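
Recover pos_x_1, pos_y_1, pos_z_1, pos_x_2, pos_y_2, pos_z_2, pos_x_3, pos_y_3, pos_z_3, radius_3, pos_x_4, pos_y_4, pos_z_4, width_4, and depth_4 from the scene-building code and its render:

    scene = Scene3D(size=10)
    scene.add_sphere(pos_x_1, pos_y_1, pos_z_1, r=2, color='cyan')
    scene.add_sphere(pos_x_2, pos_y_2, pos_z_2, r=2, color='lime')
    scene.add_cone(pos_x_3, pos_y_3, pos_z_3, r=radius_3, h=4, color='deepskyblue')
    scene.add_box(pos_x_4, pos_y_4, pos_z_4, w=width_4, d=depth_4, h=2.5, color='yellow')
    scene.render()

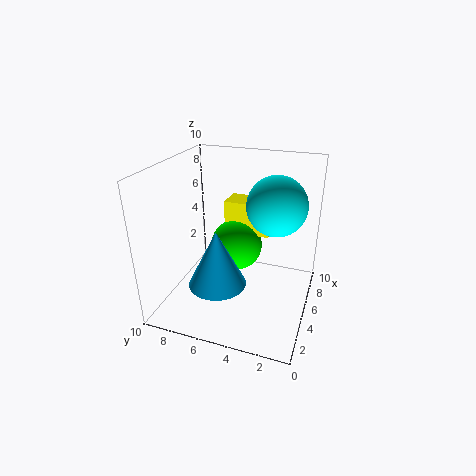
pos_x_1 = 5.5
pos_y_1 = 2.5
pos_z_1 = 7.5
pos_x_2 = 7.5
pos_y_2 = 6
pos_z_2 = 3
pos_x_3 = 3.5
pos_y_3 = 6
pos_z_3 = 2
radius_3 = 2
pos_x_4 = 7.5
pos_y_4 = 3.5
pos_z_4 = 4
width_4 = 2
depth_4 = 3.5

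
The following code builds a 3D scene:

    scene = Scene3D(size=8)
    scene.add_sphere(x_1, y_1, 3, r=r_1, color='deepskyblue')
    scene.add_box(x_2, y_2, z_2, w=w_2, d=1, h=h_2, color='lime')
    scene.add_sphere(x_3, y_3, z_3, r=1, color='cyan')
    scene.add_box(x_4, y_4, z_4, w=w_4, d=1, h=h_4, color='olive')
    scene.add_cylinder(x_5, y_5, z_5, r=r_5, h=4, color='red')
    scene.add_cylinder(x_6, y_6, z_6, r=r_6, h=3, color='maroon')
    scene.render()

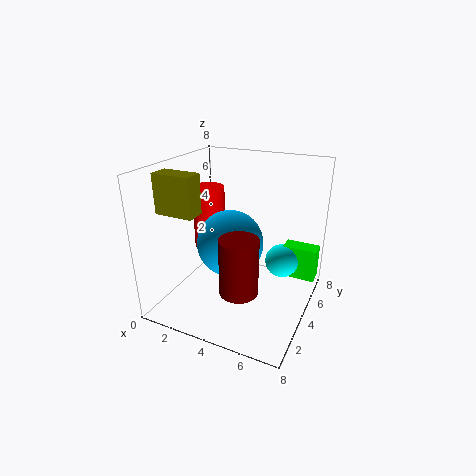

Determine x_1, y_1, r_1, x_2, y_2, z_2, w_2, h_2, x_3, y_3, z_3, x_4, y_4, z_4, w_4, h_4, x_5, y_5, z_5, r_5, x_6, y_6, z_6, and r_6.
x_1 = 3, y_1 = 5, r_1 = 2, x_2 = 6, y_2 = 6, z_2 = 1, w_2 = 2, h_2 = 2, x_3 = 6, y_3 = 6, z_3 = 2, x_4 = 1, y_4 = 1, z_4 = 6, w_4 = 2, h_4 = 2, x_5 = 1, y_5 = 6, z_5 = 2, r_5 = 1, x_6 = 5, y_6 = 2, z_6 = 2, r_6 = 1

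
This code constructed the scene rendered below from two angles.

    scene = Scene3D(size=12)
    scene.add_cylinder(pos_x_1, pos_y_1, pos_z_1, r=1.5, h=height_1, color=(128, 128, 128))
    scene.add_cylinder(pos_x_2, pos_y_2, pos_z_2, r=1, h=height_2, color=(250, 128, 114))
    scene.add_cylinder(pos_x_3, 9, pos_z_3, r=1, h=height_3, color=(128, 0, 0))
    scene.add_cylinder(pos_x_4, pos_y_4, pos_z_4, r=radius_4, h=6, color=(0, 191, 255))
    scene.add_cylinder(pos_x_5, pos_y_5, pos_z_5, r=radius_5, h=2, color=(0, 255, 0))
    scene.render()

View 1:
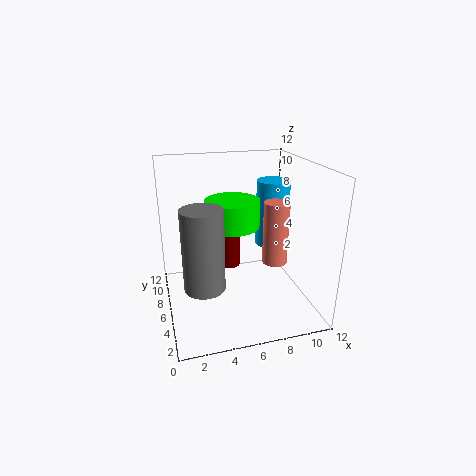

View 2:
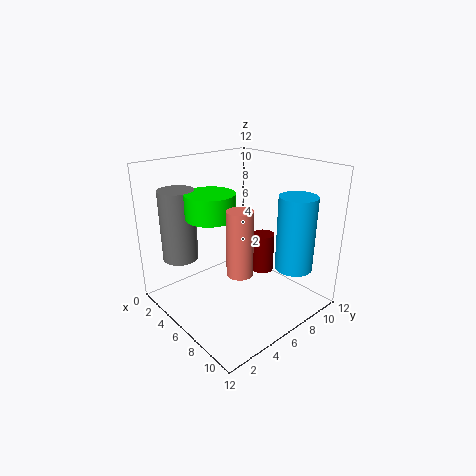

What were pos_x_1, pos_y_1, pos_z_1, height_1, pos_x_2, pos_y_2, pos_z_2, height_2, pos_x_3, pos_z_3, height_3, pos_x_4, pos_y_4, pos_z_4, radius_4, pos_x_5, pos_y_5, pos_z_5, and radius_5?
pos_x_1 = 2.5
pos_y_1 = 2.5
pos_z_1 = 4
height_1 = 6
pos_x_2 = 8.5
pos_y_2 = 4
pos_z_2 = 4.5
height_2 = 5
pos_x_3 = 6
pos_z_3 = 2
height_3 = 3.5
pos_x_4 = 10
pos_y_4 = 8.5
pos_z_4 = 4
radius_4 = 1.5
pos_x_5 = 5
pos_y_5 = 4
pos_z_5 = 8
radius_5 = 2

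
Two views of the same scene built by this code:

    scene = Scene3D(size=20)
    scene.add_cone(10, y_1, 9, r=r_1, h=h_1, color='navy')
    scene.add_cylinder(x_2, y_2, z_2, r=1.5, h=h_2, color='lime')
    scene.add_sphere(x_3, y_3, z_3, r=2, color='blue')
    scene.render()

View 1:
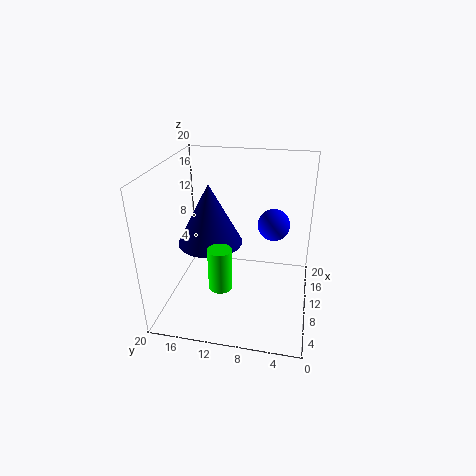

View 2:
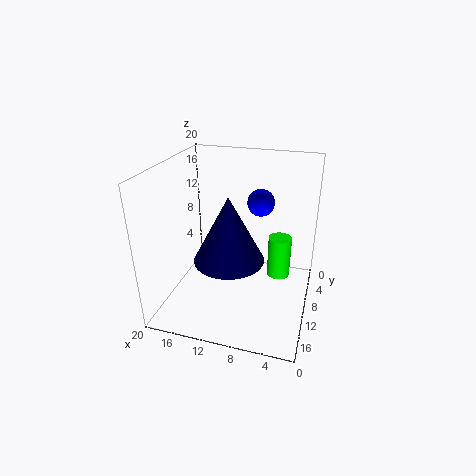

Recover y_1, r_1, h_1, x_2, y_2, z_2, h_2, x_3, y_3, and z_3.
y_1 = 14
r_1 = 4.5
h_1 = 8.5
x_2 = 4
y_2 = 11
z_2 = 6
h_2 = 5.5
x_3 = 8
y_3 = 5
z_3 = 13.5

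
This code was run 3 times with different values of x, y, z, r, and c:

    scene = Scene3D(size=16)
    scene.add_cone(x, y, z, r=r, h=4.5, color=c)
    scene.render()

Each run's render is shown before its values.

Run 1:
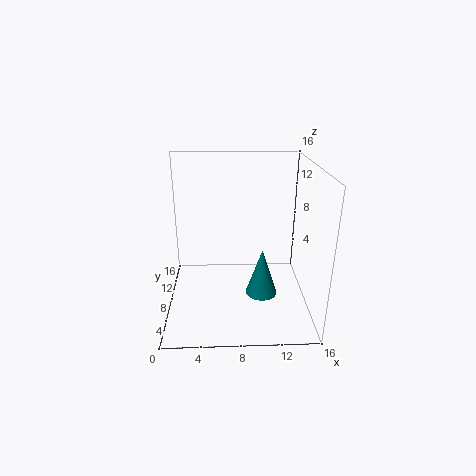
x = 10, y = 2, z = 5, r = 1.5, c = 'teal'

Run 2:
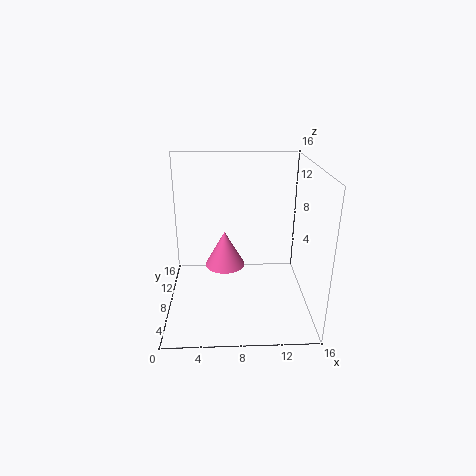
x = 6.5, y = 12, z = 2.5, r = 2.5, c = 'hotpink'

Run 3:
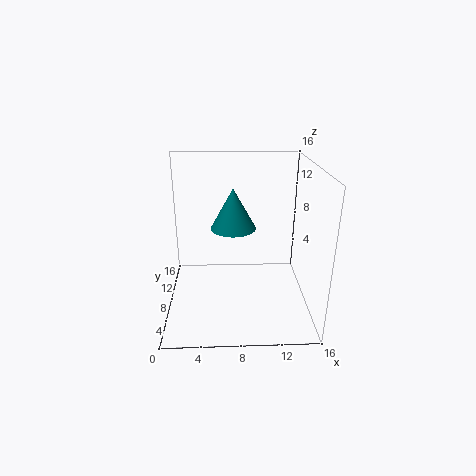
x = 7.5, y = 8.5, z = 9, r = 2.5, c = 'teal'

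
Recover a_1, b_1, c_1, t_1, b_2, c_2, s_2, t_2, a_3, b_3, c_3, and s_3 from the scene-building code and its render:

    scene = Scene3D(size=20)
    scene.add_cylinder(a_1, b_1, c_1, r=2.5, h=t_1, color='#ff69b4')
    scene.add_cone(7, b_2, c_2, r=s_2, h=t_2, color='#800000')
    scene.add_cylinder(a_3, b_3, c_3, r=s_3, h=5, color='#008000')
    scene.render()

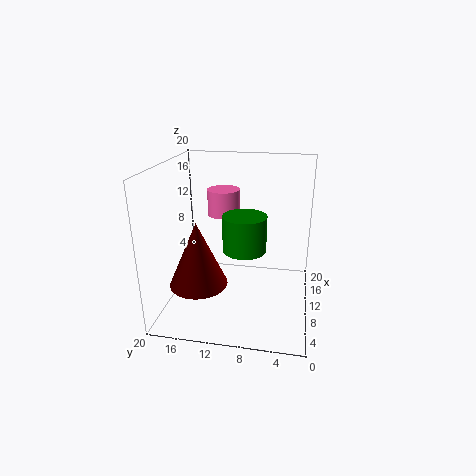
a_1 = 16.5; b_1 = 13.5; c_1 = 11; t_1 = 4; b_2 = 15; c_2 = 4; s_2 = 4; t_2 = 9; a_3 = 9.5; b_3 = 9; c_3 = 8.5; s_3 = 3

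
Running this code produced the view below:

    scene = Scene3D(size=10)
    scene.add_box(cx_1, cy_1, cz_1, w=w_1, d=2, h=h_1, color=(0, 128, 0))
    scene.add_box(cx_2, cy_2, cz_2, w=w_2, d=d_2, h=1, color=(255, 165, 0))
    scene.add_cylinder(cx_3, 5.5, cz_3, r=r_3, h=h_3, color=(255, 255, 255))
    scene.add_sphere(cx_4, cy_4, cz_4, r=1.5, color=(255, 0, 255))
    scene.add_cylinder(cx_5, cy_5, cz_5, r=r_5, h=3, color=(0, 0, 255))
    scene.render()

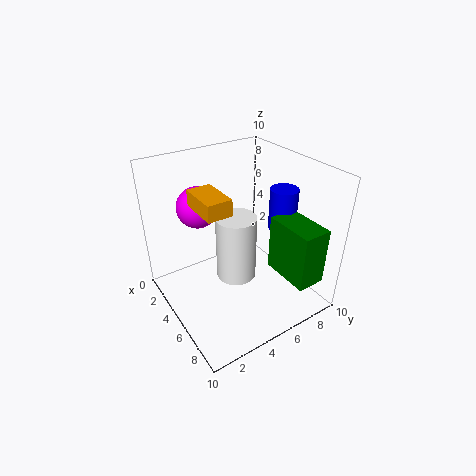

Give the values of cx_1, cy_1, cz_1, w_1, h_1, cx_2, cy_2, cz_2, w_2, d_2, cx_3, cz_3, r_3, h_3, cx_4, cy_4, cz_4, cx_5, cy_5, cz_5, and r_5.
cx_1 = 6; cy_1 = 7; cz_1 = 2.5; w_1 = 3.5; h_1 = 4; cx_2 = 5; cy_2 = 1.5; cz_2 = 8.5; w_2 = 2.5; d_2 = 1.5; cx_3 = 4; cz_3 = 1; r_3 = 1.5; h_3 = 5; cx_4 = 2; cy_4 = 3.5; cz_4 = 6.5; cx_5 = 5.5; cy_5 = 8.5; cz_5 = 5; r_5 = 1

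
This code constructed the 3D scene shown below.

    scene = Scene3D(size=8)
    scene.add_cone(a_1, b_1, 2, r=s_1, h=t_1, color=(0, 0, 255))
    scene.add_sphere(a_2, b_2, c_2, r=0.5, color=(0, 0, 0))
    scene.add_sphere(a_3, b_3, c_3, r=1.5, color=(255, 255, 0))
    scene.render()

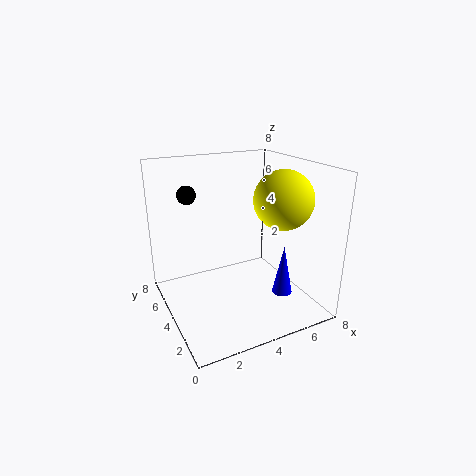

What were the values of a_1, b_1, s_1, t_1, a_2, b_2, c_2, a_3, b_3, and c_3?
a_1 = 5
b_1 = 1
s_1 = 0.5
t_1 = 2.5
a_2 = 1.5
b_2 = 5
c_2 = 6.5
a_3 = 5.5
b_3 = 2
c_3 = 6.5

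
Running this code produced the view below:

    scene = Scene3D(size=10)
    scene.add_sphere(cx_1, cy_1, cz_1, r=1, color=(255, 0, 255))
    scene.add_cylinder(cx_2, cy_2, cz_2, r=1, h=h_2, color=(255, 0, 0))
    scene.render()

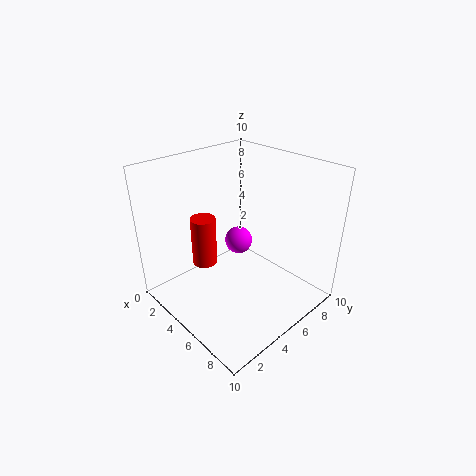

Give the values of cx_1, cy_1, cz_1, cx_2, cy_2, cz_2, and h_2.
cx_1 = 4, cy_1 = 6, cz_1 = 4, cx_2 = 1, cy_2 = 5, cz_2 = 1, h_2 = 4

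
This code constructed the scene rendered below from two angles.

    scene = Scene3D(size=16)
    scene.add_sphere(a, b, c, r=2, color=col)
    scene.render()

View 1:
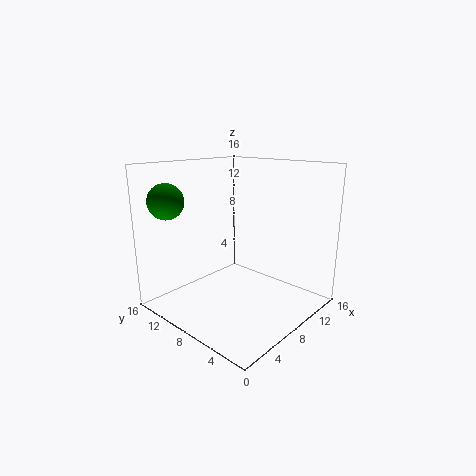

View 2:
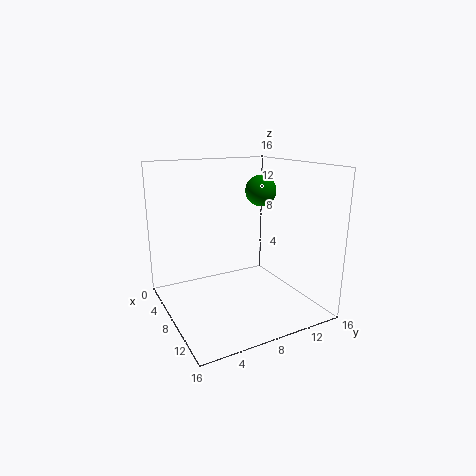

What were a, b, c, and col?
a = 3, b = 14, c = 12, col = 'green'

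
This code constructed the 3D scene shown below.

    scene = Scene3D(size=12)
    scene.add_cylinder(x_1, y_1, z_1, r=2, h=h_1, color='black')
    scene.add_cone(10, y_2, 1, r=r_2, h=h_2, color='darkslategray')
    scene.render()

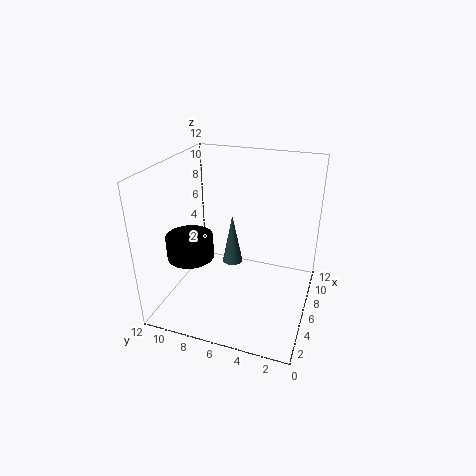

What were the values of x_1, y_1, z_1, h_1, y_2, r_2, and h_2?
x_1 = 5, y_1 = 10, z_1 = 4, h_1 = 2, y_2 = 8, r_2 = 1, h_2 = 5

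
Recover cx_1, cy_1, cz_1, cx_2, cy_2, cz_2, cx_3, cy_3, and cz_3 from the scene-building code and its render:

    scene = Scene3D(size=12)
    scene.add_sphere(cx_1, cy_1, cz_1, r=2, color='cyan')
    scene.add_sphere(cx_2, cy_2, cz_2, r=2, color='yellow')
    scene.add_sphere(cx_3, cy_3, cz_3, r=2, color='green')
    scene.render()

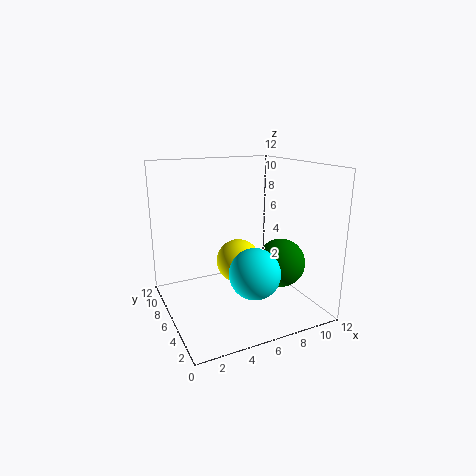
cx_1 = 6
cy_1 = 3
cz_1 = 4
cx_2 = 7
cy_2 = 8
cz_2 = 3
cx_3 = 9
cy_3 = 4
cz_3 = 4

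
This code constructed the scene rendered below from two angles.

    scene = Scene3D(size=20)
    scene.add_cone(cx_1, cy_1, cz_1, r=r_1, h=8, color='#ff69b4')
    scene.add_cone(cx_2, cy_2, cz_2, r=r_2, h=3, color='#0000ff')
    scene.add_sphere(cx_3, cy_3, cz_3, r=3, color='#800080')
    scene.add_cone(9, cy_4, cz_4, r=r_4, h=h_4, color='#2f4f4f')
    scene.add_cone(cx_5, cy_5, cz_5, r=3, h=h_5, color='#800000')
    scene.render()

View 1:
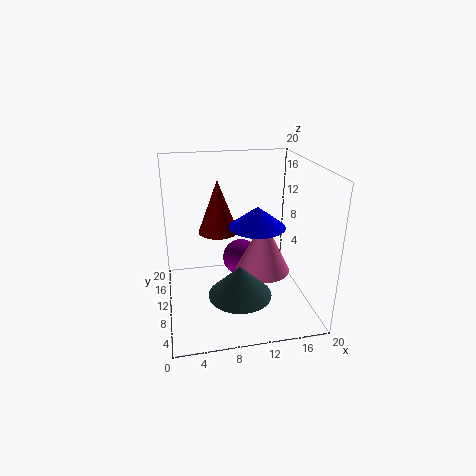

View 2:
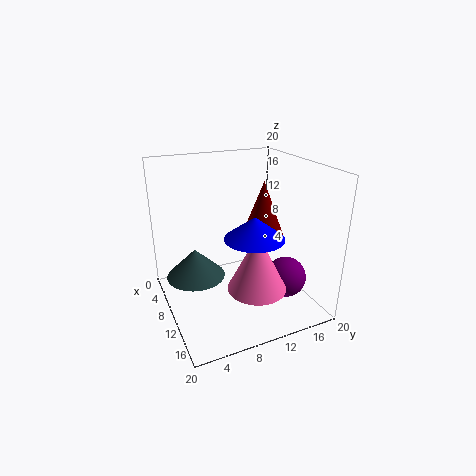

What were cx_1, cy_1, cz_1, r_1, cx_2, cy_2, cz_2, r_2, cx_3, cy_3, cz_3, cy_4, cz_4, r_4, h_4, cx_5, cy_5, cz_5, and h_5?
cx_1 = 14
cy_1 = 11
cz_1 = 4
r_1 = 4
cx_2 = 13
cy_2 = 11
cz_2 = 11
r_2 = 4
cx_3 = 12
cy_3 = 17
cz_3 = 3
cy_4 = 4
cz_4 = 5
r_4 = 4
h_4 = 4
cx_5 = 8
cy_5 = 15
cz_5 = 9
h_5 = 8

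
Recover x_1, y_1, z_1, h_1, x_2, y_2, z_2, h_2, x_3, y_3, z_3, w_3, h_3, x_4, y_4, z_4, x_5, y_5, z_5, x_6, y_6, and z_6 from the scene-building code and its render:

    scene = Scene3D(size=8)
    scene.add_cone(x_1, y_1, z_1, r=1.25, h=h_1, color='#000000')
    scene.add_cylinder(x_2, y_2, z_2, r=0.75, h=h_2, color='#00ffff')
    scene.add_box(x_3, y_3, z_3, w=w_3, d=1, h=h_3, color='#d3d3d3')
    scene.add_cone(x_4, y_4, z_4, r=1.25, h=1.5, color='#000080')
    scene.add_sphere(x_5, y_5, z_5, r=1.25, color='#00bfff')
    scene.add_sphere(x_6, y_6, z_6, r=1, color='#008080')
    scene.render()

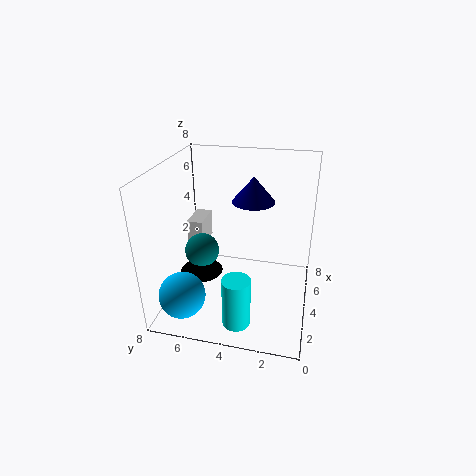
x_1 = 4
y_1 = 6.25
z_1 = 1.5
h_1 = 1.25
x_2 = 1.5
y_2 = 3.5
z_2 = 0.25
h_2 = 2.75
x_3 = 5.75
y_3 = 6.75
z_3 = 2
w_3 = 2
h_3 = 1.75
x_4 = 5.75
y_4 = 3.5
z_4 = 5.5
x_5 = 1.5
y_5 = 6.5
z_5 = 1.5
x_6 = 4.25
y_6 = 6.25
z_6 = 2.75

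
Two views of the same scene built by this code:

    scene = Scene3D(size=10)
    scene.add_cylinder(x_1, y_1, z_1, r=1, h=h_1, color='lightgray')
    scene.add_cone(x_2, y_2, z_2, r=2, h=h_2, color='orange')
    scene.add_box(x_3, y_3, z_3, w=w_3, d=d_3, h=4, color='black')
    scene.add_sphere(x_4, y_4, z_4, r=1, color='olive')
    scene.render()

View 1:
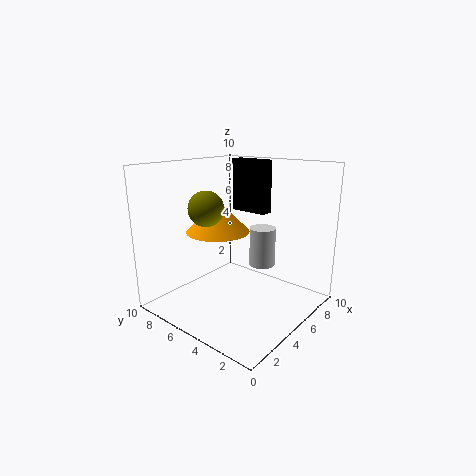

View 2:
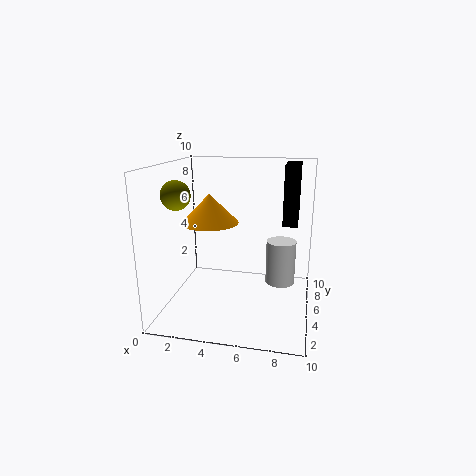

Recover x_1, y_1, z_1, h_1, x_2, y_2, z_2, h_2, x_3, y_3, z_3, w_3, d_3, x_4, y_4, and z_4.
x_1 = 8, y_1 = 5, z_1 = 2, h_1 = 3, x_2 = 3, y_2 = 5, z_2 = 6, h_2 = 2, x_3 = 8, y_3 = 5, z_3 = 6, w_3 = 1, d_3 = 3, x_4 = 1, y_4 = 4, z_4 = 8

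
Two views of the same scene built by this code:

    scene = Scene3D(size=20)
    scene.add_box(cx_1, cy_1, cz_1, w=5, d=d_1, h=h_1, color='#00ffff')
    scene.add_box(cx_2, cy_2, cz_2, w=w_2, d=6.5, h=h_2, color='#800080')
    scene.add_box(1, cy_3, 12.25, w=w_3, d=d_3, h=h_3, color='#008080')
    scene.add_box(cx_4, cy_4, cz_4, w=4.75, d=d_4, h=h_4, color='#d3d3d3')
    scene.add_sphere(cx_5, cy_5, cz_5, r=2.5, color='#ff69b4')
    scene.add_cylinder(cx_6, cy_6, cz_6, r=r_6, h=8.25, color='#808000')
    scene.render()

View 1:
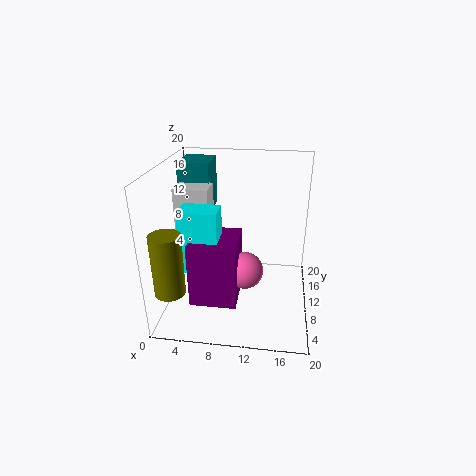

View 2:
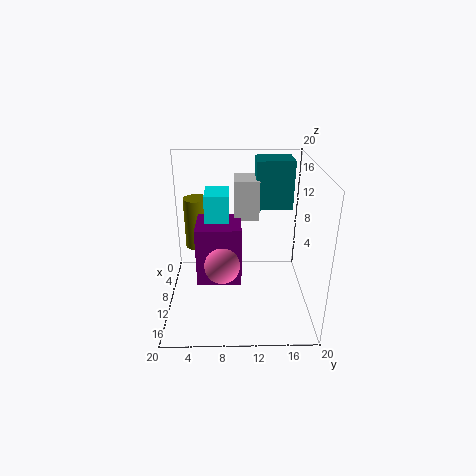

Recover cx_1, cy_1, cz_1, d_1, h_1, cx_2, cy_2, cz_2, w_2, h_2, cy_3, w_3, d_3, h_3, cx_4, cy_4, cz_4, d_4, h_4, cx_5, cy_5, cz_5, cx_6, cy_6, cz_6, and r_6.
cx_1 = 3
cy_1 = 5.25
cz_1 = 6.75
d_1 = 3.5
h_1 = 8.5
cx_2 = 4.25
cy_2 = 4
cz_2 = 2.5
w_2 = 6.25
h_2 = 8.75
cy_3 = 12.75
w_3 = 4.5
d_3 = 5.5
h_3 = 7.25
cx_4 = 1.25
cy_4 = 9.5
cz_4 = 10.75
d_4 = 3.75
h_4 = 6
cx_5 = 11.25
cy_5 = 7.75
cz_5 = 6.25
cx_6 = 2
cy_6 = 3.5
cz_6 = 4.75
r_6 = 2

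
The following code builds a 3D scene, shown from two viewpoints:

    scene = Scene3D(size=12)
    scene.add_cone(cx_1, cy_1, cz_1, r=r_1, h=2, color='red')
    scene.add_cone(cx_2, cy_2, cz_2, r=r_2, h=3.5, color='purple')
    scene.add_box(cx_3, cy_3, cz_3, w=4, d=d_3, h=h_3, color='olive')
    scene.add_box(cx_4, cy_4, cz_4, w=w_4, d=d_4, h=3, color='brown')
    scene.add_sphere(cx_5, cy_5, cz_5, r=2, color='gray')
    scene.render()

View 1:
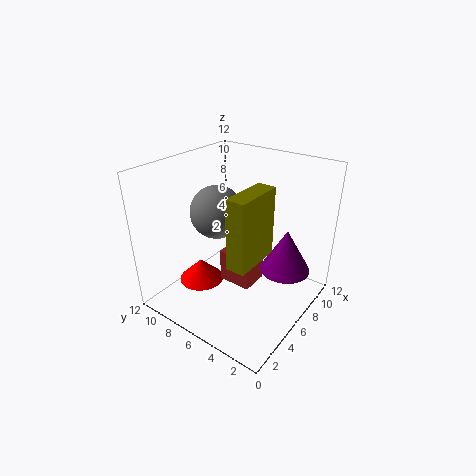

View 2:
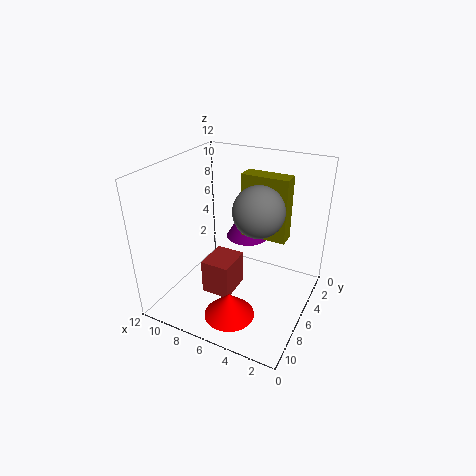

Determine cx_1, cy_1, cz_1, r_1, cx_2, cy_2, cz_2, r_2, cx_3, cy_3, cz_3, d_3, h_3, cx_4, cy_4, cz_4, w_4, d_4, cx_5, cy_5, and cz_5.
cx_1 = 5
cy_1 = 9.5
cz_1 = 1
r_1 = 2
cx_2 = 7
cy_2 = 2
cz_2 = 4
r_2 = 2
cx_3 = 2.5
cy_3 = 3
cz_3 = 5.5
d_3 = 1.5
h_3 = 5.5
cx_4 = 6
cy_4 = 5
cz_4 = 1
w_4 = 2.5
d_4 = 3
cx_5 = 4
cy_5 = 6.5
cz_5 = 9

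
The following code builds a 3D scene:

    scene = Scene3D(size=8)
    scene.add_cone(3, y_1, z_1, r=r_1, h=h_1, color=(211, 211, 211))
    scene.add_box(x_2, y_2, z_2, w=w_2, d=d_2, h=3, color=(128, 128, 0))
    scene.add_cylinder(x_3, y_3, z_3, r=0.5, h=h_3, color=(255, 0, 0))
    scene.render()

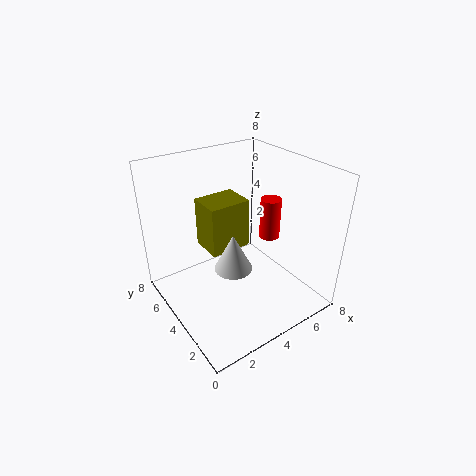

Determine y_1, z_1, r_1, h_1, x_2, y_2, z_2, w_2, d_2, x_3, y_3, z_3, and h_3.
y_1 = 3, z_1 = 3, r_1 = 1, h_1 = 2, x_2 = 3, y_2 = 5, z_2 = 2.5, w_2 = 2.5, d_2 = 2, x_3 = 4.5, y_3 = 2, z_3 = 5, h_3 = 2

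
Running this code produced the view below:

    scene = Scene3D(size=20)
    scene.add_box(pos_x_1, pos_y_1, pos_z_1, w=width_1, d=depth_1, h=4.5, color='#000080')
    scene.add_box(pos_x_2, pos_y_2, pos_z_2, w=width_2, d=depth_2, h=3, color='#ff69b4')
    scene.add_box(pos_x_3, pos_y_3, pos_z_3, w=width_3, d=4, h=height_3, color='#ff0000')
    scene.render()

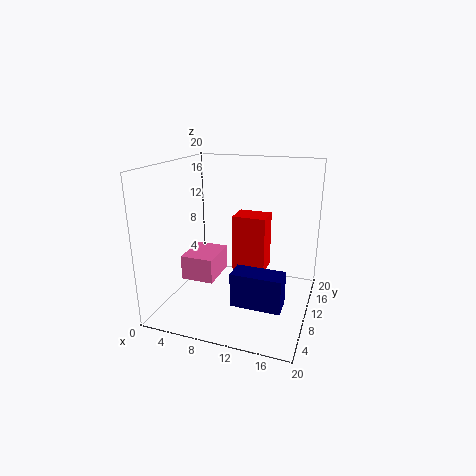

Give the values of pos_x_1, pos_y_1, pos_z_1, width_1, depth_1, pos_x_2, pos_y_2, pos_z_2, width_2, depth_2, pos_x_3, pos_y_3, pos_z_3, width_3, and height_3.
pos_x_1 = 11, pos_y_1 = 4, pos_z_1 = 3, width_1 = 6.5, depth_1 = 3, pos_x_2 = 5.5, pos_y_2 = 2, pos_z_2 = 7, width_2 = 4, depth_2 = 5, pos_x_3 = 8, pos_y_3 = 13, pos_z_3 = 3.5, width_3 = 5, height_3 = 8.5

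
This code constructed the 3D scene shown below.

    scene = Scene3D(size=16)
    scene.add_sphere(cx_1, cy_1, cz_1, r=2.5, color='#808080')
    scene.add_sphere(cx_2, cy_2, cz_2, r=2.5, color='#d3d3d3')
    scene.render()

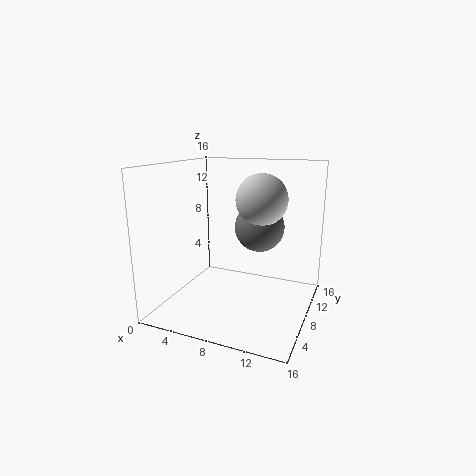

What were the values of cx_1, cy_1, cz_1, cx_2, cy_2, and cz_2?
cx_1 = 11; cy_1 = 6.5; cz_1 = 10; cx_2 = 11.5; cy_2 = 5.5; cz_2 = 13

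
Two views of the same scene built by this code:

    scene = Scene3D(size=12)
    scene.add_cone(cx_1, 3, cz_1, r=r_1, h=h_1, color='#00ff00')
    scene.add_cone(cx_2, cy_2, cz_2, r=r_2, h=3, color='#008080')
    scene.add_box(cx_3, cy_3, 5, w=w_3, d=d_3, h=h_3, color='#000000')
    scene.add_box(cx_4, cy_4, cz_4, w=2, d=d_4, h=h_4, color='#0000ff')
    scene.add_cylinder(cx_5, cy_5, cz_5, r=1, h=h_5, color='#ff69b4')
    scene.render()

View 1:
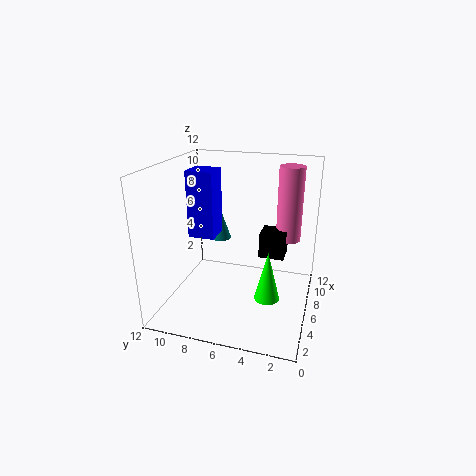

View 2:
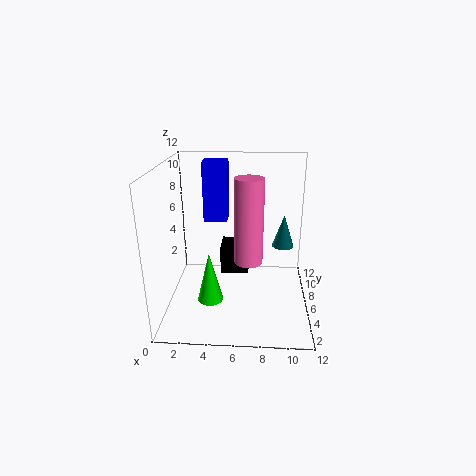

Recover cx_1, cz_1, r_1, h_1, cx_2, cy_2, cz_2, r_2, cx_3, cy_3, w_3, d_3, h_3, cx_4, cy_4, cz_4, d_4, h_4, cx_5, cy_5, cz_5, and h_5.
cx_1 = 4, cz_1 = 2, r_1 = 1, h_1 = 4, cx_2 = 10, cy_2 = 9, cz_2 = 4, r_2 = 1, cx_3 = 5, cy_3 = 2, w_3 = 2, d_3 = 2, h_3 = 2, cx_4 = 3, cy_4 = 7, cz_4 = 7, d_4 = 2, h_4 = 5, cx_5 = 7, cy_5 = 2, cz_5 = 6, h_5 = 6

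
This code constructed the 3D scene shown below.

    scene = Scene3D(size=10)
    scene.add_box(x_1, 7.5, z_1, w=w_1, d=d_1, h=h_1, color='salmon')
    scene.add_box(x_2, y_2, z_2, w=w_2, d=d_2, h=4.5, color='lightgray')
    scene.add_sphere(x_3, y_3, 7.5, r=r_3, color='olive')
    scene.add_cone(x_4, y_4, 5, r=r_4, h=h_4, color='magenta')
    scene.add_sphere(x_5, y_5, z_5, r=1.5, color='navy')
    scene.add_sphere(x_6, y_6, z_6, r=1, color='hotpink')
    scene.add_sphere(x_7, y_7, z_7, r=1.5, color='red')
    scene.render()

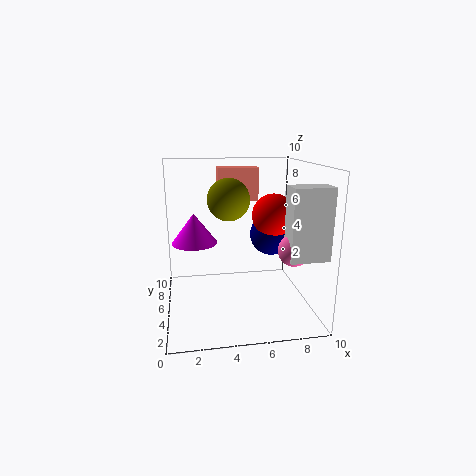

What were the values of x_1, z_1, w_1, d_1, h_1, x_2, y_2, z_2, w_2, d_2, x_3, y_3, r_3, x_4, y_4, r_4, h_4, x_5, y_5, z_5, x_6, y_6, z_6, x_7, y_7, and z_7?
x_1 = 4; z_1 = 7; w_1 = 3; d_1 = 1.5; h_1 = 2.5; x_2 = 7.5; y_2 = 1; z_2 = 4.5; w_2 = 2.5; d_2 = 1.5; x_3 = 4.5; y_3 = 6; r_3 = 1.5; x_4 = 2; y_4 = 4.5; r_4 = 1.5; h_4 = 2; x_5 = 7.5; y_5 = 5.5; z_5 = 5; x_6 = 8; y_6 = 2; z_6 = 5; x_7 = 7.5; y_7 = 5; z_7 = 6.5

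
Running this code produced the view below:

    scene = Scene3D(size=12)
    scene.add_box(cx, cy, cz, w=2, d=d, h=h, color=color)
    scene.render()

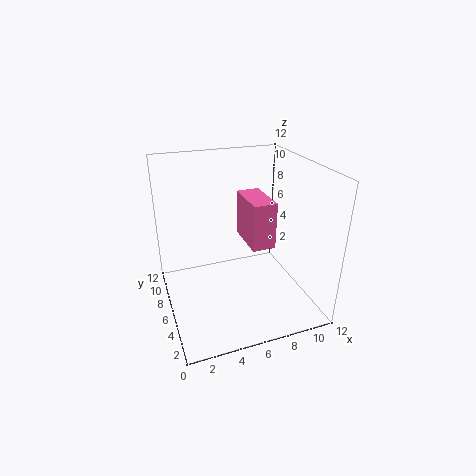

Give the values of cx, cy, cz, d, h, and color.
cx = 7; cy = 5; cz = 5; d = 4; h = 4; color = 'hotpink'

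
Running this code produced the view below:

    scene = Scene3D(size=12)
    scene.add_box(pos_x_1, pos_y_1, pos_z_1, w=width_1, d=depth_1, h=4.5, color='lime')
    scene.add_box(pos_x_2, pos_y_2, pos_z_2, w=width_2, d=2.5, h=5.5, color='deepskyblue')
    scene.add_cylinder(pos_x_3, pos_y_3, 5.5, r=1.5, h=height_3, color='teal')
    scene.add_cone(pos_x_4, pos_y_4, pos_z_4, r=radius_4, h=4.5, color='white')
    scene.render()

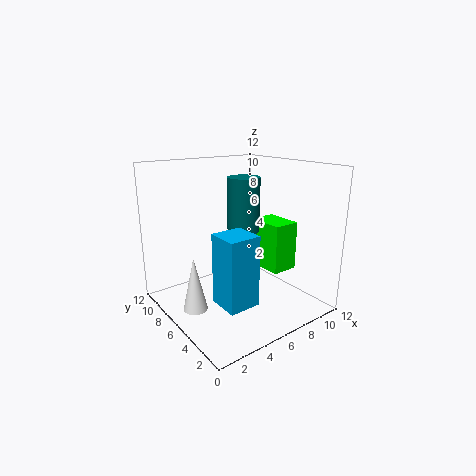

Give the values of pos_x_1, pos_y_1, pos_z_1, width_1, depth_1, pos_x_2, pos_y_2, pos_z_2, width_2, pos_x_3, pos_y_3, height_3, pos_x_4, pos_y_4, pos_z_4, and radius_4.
pos_x_1 = 9.5
pos_y_1 = 5
pos_z_1 = 2
width_1 = 2.5
depth_1 = 3.5
pos_x_2 = 2.5
pos_y_2 = 2
pos_z_2 = 2
width_2 = 2.5
pos_x_3 = 8.5
pos_y_3 = 8.5
height_3 = 5
pos_x_4 = 2
pos_y_4 = 6.5
pos_z_4 = 0.5
radius_4 = 1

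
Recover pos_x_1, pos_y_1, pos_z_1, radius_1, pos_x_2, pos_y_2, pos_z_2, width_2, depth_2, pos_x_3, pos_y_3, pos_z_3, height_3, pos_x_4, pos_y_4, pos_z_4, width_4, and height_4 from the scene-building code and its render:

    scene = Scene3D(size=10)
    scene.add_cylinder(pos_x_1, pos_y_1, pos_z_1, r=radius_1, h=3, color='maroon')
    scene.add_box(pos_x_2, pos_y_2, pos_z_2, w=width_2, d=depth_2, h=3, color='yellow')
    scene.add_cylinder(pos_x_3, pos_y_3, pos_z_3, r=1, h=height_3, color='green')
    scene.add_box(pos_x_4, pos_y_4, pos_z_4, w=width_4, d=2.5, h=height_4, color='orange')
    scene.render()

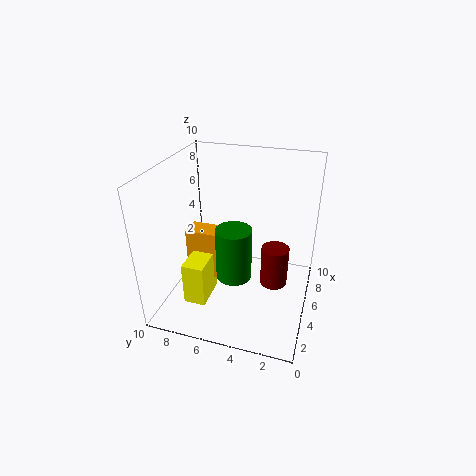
pos_x_1 = 6; pos_y_1 = 2.5; pos_z_1 = 1; radius_1 = 1; pos_x_2 = 2; pos_y_2 = 6.5; pos_z_2 = 1; width_2 = 2.5; depth_2 = 1.5; pos_x_3 = 1; pos_y_3 = 4; pos_z_3 = 5; height_3 = 3; pos_x_4 = 4; pos_y_4 = 6; pos_z_4 = 2; width_4 = 1.5; height_4 = 3.5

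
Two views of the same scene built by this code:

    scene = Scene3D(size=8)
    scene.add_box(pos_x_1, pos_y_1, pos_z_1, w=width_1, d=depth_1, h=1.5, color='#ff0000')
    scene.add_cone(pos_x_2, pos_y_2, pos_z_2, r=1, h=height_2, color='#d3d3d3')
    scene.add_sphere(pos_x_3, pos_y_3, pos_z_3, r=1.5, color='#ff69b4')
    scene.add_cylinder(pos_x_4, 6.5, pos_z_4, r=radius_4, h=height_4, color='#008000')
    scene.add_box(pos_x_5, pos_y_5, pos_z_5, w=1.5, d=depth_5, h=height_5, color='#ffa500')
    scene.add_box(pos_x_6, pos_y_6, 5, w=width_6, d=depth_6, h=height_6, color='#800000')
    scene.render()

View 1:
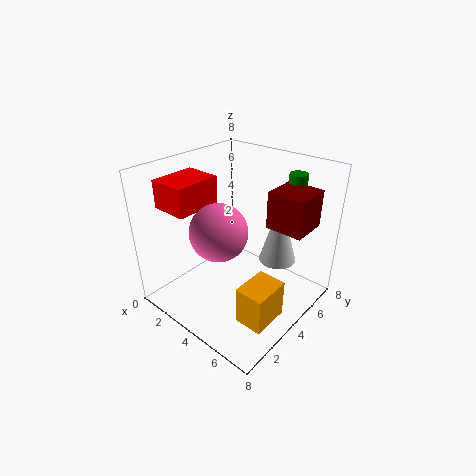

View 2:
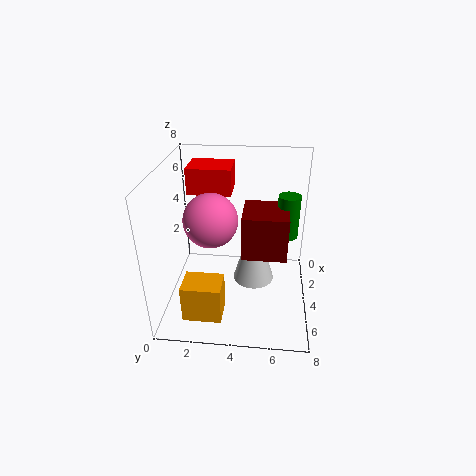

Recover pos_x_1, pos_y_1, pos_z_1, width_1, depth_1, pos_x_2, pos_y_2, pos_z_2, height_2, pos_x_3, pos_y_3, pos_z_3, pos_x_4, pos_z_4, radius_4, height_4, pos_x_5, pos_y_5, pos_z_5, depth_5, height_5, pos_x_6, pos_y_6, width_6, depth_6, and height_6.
pos_x_1 = 1, pos_y_1 = 1, pos_z_1 = 6, width_1 = 2, depth_1 = 2.5, pos_x_2 = 6, pos_y_2 = 5, pos_z_2 = 3, height_2 = 3.5, pos_x_3 = 4, pos_y_3 = 2.5, pos_z_3 = 5, pos_x_4 = 6, pos_z_4 = 5.5, radius_4 = 0.5, height_4 = 2, pos_x_5 = 6, pos_y_5 = 1.5, pos_z_5 = 1, depth_5 = 2, height_5 = 2, pos_x_6 = 5.5, pos_y_6 = 4.5, width_6 = 2, depth_6 = 2, height_6 = 2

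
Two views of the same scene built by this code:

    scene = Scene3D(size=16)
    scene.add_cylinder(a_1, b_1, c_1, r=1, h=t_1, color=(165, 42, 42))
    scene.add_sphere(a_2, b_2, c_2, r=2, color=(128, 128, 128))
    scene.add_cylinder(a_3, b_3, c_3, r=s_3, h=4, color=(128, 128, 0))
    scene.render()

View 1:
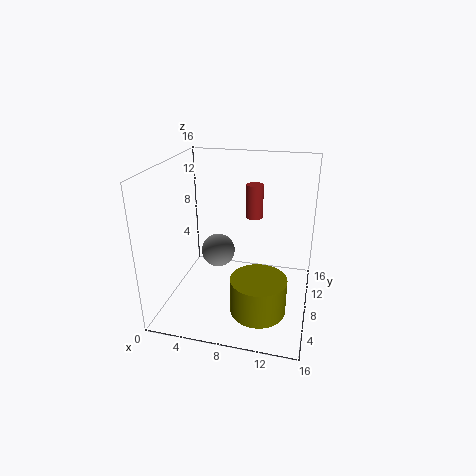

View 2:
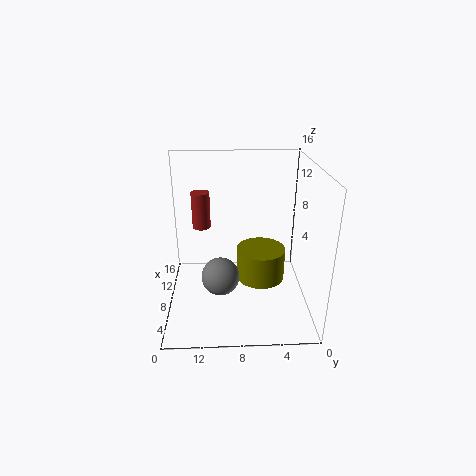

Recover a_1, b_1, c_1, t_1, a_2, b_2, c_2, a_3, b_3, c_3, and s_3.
a_1 = 9
b_1 = 12
c_1 = 9
t_1 = 4
a_2 = 5
b_2 = 10
c_2 = 5
a_3 = 11
b_3 = 5
c_3 = 1
s_3 = 3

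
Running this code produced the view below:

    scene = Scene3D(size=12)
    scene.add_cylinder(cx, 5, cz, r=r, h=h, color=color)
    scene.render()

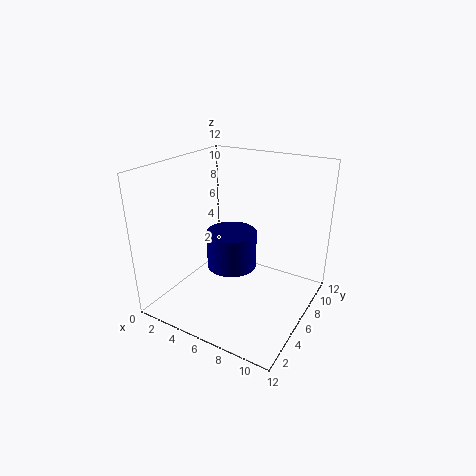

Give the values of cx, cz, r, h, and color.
cx = 6; cz = 4; r = 2; h = 3; color = 'navy'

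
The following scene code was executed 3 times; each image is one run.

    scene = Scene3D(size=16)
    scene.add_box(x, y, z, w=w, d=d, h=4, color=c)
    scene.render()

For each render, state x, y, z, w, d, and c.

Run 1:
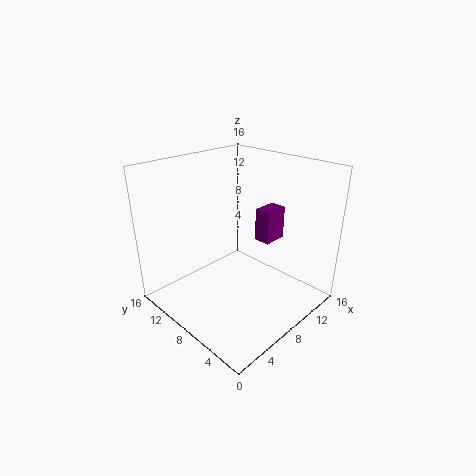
x = 12
y = 7
z = 6
w = 3
d = 2
c = 'purple'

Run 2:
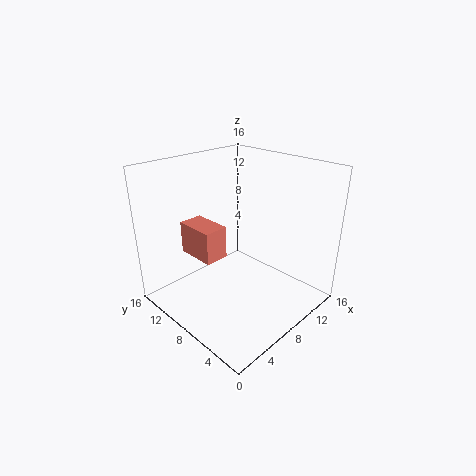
x = 6
y = 11
z = 4
w = 3
d = 5
c = 'salmon'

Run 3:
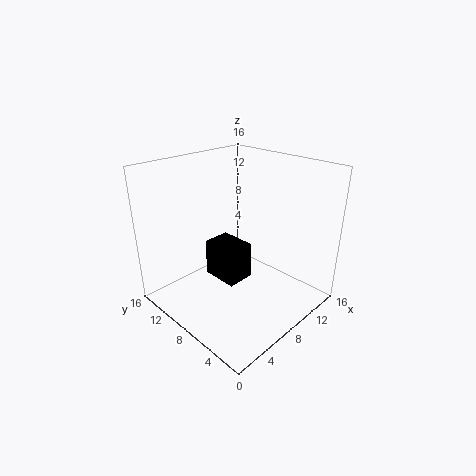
x = 5
y = 6
z = 4
w = 3
d = 4
c = 'black'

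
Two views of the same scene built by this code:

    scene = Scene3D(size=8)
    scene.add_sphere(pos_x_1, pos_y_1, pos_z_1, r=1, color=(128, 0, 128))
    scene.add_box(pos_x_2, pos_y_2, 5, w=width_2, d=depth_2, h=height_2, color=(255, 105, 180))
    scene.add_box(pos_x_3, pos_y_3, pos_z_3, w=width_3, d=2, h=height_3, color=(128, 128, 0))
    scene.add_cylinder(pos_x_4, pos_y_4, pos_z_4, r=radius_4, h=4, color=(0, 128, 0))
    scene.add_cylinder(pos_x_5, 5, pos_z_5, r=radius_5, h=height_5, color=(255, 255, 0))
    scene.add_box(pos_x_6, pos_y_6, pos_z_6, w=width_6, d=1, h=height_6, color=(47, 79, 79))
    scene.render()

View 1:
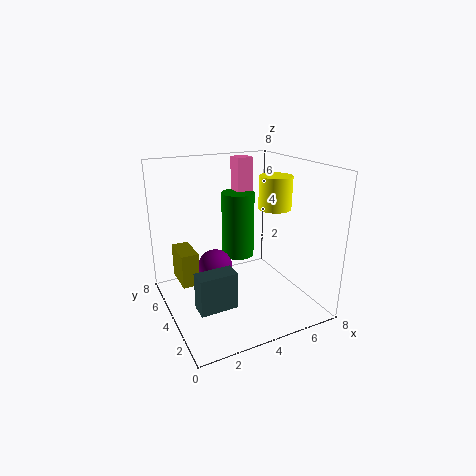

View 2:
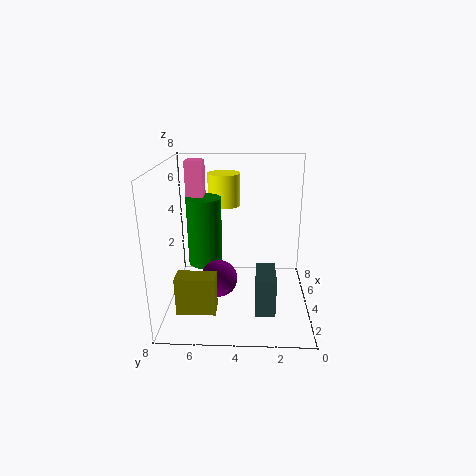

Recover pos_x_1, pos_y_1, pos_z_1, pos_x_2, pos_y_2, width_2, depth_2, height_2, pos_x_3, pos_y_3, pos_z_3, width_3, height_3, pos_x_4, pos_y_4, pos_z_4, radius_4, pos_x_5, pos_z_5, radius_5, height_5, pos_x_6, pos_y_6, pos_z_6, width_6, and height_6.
pos_x_1 = 3, pos_y_1 = 5, pos_z_1 = 2, pos_x_2 = 5, pos_y_2 = 6, width_2 = 1, depth_2 = 1, height_2 = 3, pos_x_3 = 1, pos_y_3 = 5, pos_z_3 = 1, width_3 = 1, height_3 = 2, pos_x_4 = 5, pos_y_4 = 6, pos_z_4 = 2, radius_4 = 1, pos_x_5 = 7, pos_z_5 = 5, radius_5 = 1, height_5 = 2, pos_x_6 = 1, pos_y_6 = 2, pos_z_6 = 1, width_6 = 2, height_6 = 2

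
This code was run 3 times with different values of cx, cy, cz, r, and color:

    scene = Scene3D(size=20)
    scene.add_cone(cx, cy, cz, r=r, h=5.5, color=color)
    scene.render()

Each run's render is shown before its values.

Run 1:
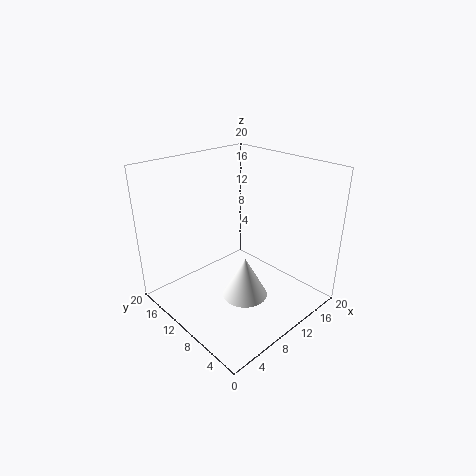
cx = 8
cy = 6.5
cz = 3.5
r = 3
color = 'white'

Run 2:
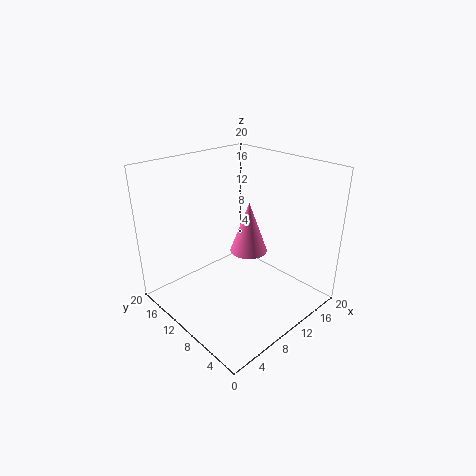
cx = 5
cy = 3
cz = 13
r = 2
color = 'hotpink'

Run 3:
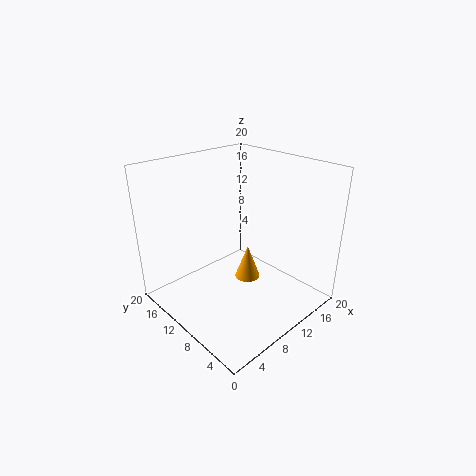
cx = 14.5
cy = 12.5
cz = 0.5
r = 2
color = 'orange'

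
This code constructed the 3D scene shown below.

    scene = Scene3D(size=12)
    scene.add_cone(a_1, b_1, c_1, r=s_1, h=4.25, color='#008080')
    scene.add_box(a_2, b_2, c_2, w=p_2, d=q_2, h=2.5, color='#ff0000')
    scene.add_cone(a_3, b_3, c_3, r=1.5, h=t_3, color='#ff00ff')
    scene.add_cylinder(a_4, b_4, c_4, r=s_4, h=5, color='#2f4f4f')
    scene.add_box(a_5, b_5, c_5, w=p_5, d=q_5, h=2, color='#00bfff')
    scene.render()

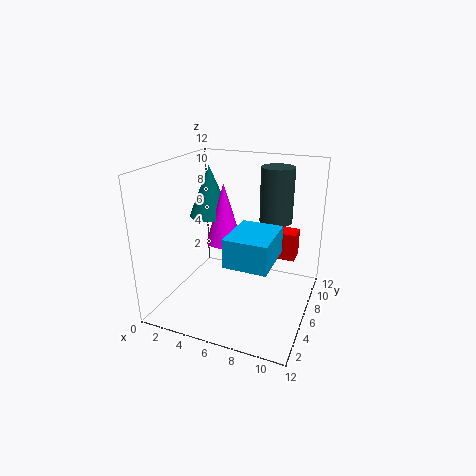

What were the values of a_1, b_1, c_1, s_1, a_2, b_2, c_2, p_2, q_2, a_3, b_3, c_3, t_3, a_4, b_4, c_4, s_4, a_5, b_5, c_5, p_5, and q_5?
a_1 = 3.25
b_1 = 6.5
c_1 = 7.5
s_1 = 1.75
a_2 = 7.25
b_2 = 8.75
c_2 = 3.25
p_2 = 3
q_2 = 1.75
a_3 = 4.75
b_3 = 6
c_3 = 5.5
t_3 = 5
a_4 = 8
b_4 = 10.25
c_4 = 6.25
s_4 = 1.5
a_5 = 7.25
b_5 = 0.25
c_5 = 6.5
p_5 = 3
q_5 = 3.75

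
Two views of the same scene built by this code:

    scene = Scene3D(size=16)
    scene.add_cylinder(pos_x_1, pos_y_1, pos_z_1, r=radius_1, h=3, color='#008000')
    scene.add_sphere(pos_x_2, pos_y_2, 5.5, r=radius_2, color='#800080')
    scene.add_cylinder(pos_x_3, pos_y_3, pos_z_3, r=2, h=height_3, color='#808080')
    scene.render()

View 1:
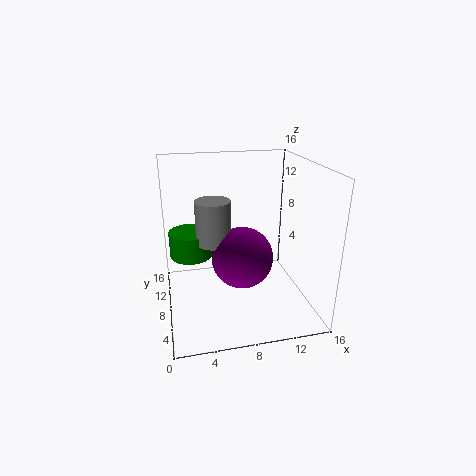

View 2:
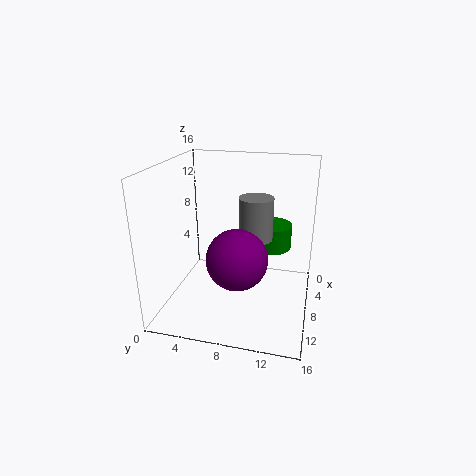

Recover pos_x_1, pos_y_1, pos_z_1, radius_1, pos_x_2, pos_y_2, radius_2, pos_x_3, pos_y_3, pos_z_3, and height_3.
pos_x_1 = 3; pos_y_1 = 11; pos_z_1 = 5; radius_1 = 2.5; pos_x_2 = 8.5; pos_y_2 = 8; radius_2 = 3.5; pos_x_3 = 5.5; pos_y_3 = 9.5; pos_z_3 = 7; height_3 = 5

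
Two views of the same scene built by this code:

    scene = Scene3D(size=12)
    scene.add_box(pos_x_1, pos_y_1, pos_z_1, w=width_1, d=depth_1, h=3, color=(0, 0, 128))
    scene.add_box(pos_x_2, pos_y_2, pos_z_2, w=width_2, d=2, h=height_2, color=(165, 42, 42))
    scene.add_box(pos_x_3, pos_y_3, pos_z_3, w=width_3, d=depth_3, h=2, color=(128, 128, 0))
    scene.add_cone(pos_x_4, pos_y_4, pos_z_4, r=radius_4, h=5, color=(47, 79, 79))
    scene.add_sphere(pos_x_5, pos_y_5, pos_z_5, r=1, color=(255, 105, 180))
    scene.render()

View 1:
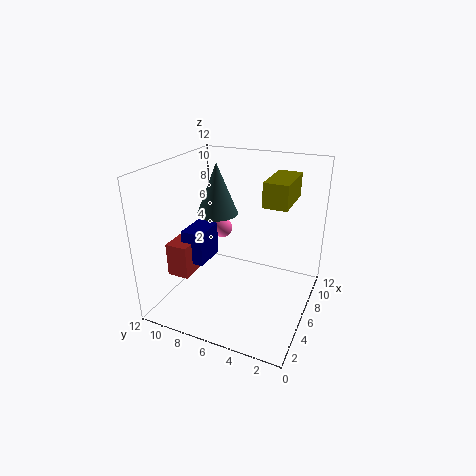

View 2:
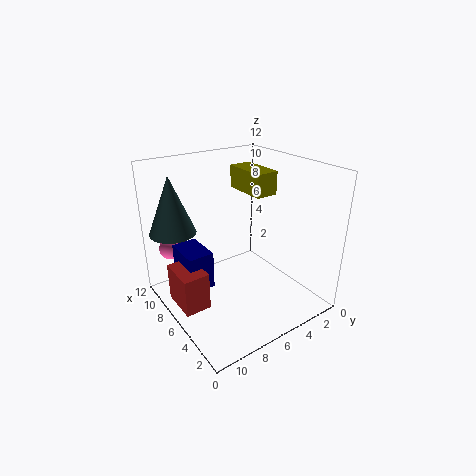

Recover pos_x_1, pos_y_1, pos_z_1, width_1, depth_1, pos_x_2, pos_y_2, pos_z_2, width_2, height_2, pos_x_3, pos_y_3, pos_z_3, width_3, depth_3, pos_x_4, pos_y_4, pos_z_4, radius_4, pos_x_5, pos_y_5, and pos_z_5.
pos_x_1 = 5
pos_y_1 = 9
pos_z_1 = 3
width_1 = 3
depth_1 = 2
pos_x_2 = 4
pos_y_2 = 10
pos_z_2 = 2
width_2 = 3
height_2 = 3
pos_x_3 = 6
pos_y_3 = 2
pos_z_3 = 9
width_3 = 4
depth_3 = 2
pos_x_4 = 10
pos_y_4 = 10
pos_z_4 = 6
radius_4 = 2
pos_x_5 = 11
pos_y_5 = 10
pos_z_5 = 4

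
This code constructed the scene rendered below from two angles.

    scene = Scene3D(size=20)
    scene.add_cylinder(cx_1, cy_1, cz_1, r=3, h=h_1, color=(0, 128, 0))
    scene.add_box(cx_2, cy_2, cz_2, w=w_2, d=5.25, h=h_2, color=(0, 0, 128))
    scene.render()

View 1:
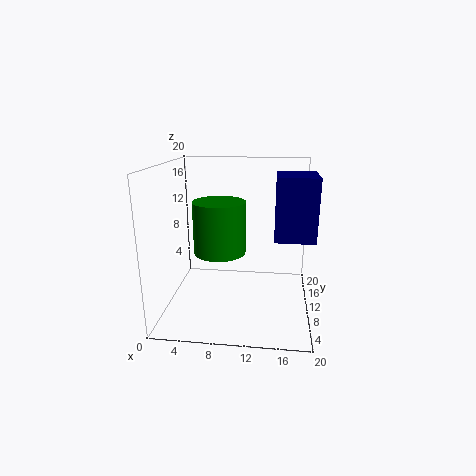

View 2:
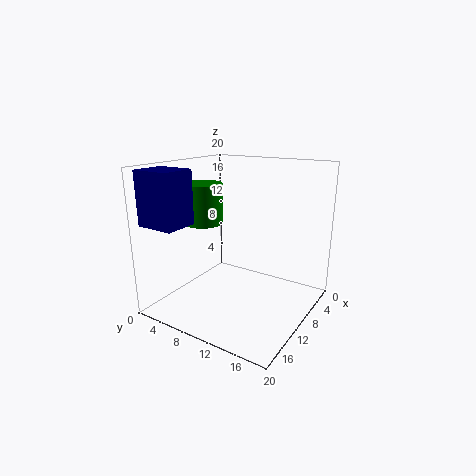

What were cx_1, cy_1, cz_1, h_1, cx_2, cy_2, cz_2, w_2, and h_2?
cx_1 = 8.75, cy_1 = 3, cz_1 = 10.75, h_1 = 6, cx_2 = 15, cy_2 = 1.25, cz_2 = 12.75, w_2 = 4.5, h_2 = 7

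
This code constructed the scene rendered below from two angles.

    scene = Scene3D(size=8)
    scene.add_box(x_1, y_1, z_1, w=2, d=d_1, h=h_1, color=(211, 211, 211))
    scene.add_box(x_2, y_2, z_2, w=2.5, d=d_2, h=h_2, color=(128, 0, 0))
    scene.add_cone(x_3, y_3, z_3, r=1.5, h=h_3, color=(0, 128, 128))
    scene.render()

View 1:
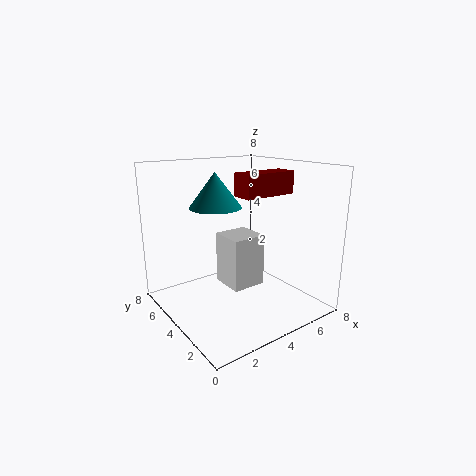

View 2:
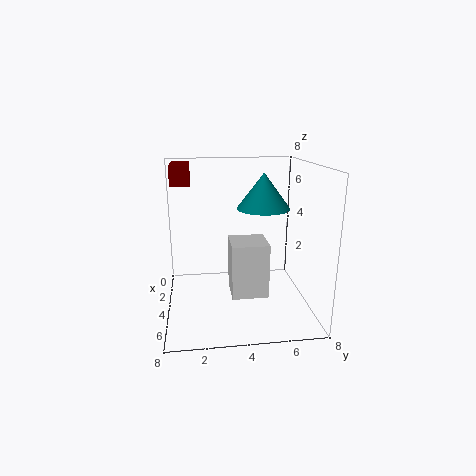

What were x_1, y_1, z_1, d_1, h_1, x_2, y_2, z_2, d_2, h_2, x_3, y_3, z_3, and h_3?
x_1 = 3.5; y_1 = 3.5; z_1 = 1; d_1 = 2; h_1 = 3; x_2 = 2; y_2 = 0.5; z_2 = 7; d_2 = 1; h_2 = 1; x_3 = 3.5; y_3 = 5.5; z_3 = 5.5; h_3 = 2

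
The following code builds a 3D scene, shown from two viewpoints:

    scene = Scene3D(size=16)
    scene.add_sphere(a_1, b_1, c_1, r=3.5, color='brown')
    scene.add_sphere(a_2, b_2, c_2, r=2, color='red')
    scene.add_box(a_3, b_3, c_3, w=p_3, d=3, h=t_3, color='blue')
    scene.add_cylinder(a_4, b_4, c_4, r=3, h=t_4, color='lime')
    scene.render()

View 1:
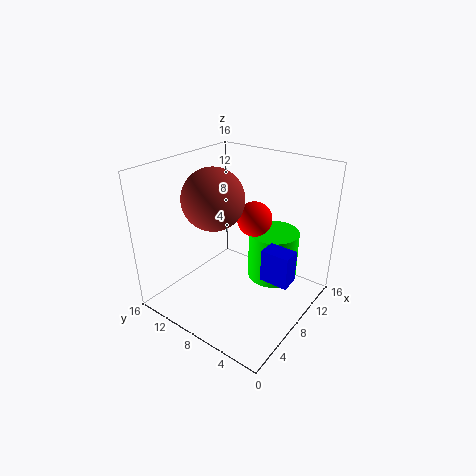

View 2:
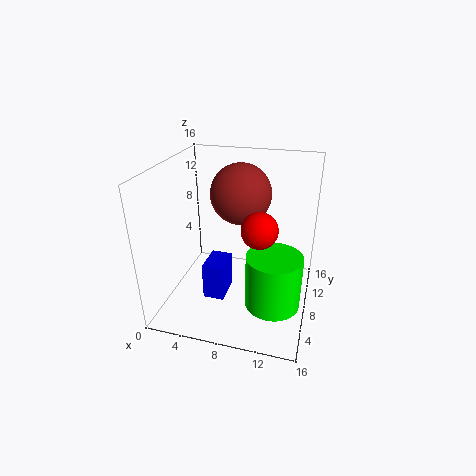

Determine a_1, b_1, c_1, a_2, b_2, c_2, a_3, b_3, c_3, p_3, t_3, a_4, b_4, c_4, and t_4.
a_1 = 7.5, b_1 = 11, c_1 = 12, a_2 = 10.5, b_2 = 7.5, c_2 = 9.5, a_3 = 6.5, b_3 = 1, c_3 = 5, p_3 = 2, t_3 = 3.5, a_4 = 12.5, b_4 = 6, c_4 = 1.5, t_4 = 6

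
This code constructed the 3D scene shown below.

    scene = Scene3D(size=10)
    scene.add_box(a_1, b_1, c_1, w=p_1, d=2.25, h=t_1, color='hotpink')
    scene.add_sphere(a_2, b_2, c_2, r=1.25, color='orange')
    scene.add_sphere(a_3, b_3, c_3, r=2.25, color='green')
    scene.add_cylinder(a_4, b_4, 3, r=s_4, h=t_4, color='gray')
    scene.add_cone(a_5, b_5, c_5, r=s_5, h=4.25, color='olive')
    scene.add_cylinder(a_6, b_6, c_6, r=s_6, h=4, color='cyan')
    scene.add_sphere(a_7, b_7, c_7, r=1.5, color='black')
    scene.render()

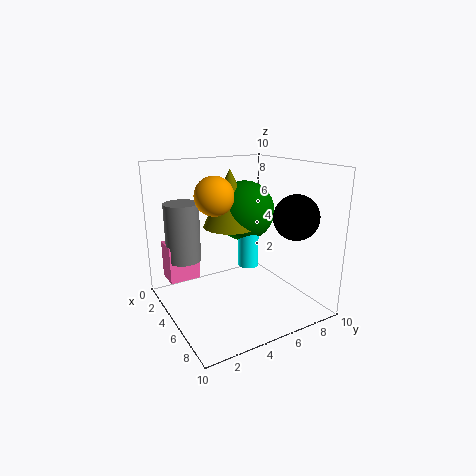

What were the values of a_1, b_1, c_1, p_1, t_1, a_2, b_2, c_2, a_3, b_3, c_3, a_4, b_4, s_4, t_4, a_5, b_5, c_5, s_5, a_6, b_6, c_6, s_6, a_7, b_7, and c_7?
a_1 = 1; b_1 = 0.75; c_1 = 1.5; p_1 = 1.75; t_1 = 2.75; a_2 = 5.5; b_2 = 3; c_2 = 8.25; a_3 = 3; b_3 = 6.75; c_3 = 6.25; a_4 = 2.25; b_4 = 2; s_4 = 1.25; t_4 = 4.25; a_5 = 3; b_5 = 5.5; c_5 = 5.25; s_5 = 2; a_6 = 4; b_6 = 6.5; c_6 = 2.25; s_6 = 0.75; a_7 = 7.75; b_7 = 7.75; c_7 = 6.75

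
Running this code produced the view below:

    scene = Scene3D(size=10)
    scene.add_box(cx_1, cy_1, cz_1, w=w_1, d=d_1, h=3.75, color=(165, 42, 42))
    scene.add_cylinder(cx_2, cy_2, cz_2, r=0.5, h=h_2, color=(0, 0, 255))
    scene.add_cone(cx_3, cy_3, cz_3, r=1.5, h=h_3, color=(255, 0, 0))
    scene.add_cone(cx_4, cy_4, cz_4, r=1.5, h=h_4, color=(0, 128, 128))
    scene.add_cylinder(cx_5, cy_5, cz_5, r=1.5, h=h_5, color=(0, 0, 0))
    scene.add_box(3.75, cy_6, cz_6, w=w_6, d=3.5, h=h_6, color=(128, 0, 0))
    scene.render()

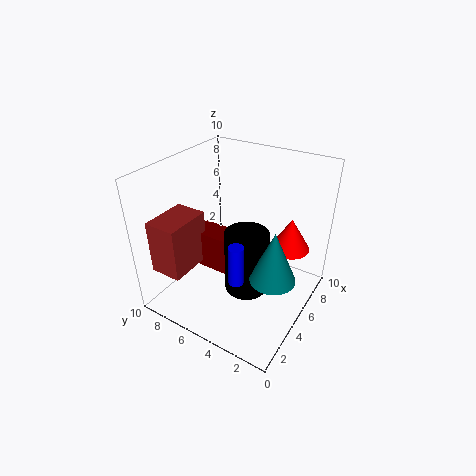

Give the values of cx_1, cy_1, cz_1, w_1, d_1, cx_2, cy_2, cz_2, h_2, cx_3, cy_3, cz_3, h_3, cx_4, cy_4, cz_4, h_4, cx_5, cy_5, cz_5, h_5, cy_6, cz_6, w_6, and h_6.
cx_1 = 1; cy_1 = 7.25; cz_1 = 3; w_1 = 3.25; d_1 = 2.25; cx_2 = 2.75; cy_2 = 3.75; cz_2 = 3.25; h_2 = 2.75; cx_3 = 8.5; cy_3 = 2.5; cz_3 = 3; h_3 = 2.5; cx_4 = 4; cy_4 = 1.75; cz_4 = 3.5; h_4 = 3.5; cx_5 = 4.5; cy_5 = 4; cz_5 = 1.5; h_5 = 4.5; cy_6 = 4.5; cz_6 = 2.5; w_6 = 1.75; h_6 = 2.75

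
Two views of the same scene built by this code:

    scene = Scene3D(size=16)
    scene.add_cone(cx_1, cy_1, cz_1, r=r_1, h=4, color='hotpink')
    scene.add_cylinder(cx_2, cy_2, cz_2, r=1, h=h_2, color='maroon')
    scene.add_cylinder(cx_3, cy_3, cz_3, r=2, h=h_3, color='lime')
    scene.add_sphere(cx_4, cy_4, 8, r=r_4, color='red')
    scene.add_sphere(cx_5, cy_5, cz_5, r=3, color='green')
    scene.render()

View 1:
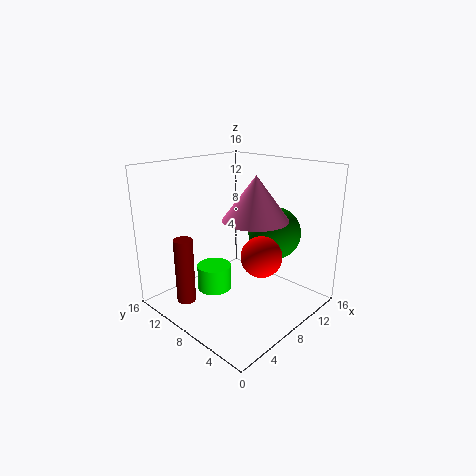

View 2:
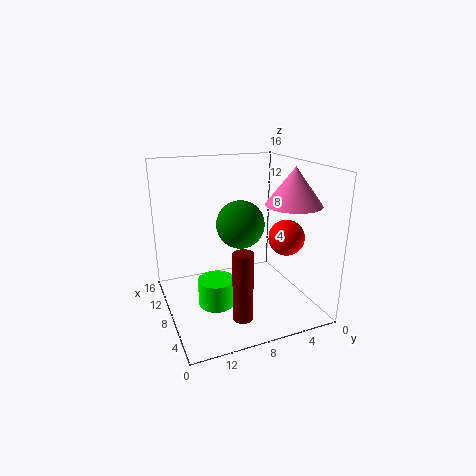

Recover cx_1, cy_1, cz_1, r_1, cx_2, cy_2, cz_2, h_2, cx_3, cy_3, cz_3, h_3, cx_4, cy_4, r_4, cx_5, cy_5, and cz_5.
cx_1 = 5; cy_1 = 3; cz_1 = 12; r_1 = 3; cx_2 = 2; cy_2 = 10; cz_2 = 2; h_2 = 7; cx_3 = 7; cy_3 = 11; cz_3 = 1; h_3 = 3; cx_4 = 6; cy_4 = 3; r_4 = 2; cx_5 = 12; cy_5 = 6; cz_5 = 8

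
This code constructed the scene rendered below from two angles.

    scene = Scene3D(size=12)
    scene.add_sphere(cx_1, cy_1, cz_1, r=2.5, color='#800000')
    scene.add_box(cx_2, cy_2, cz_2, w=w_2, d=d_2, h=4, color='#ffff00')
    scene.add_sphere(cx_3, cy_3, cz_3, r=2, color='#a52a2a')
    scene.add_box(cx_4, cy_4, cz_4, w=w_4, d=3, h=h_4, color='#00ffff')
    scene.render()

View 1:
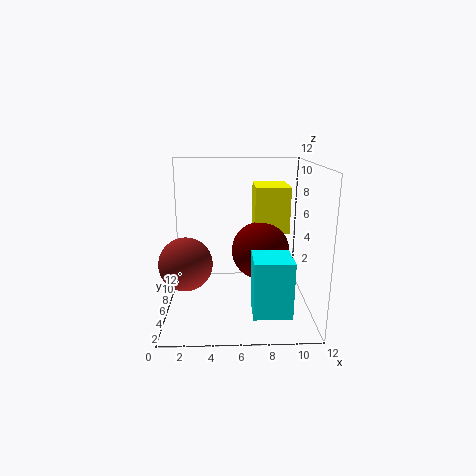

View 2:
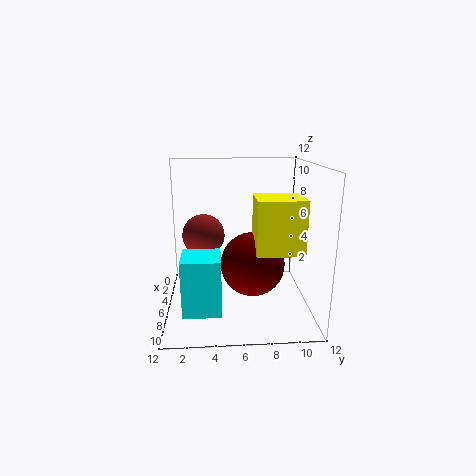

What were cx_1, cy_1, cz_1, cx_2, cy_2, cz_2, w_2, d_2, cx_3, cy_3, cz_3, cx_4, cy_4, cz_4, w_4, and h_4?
cx_1 = 8
cy_1 = 7
cz_1 = 4.5
cx_2 = 7.5
cy_2 = 7
cz_2 = 6
w_2 = 3
d_2 = 3.5
cx_3 = 2
cy_3 = 3
cz_3 = 5
cx_4 = 7
cy_4 = 1.5
cz_4 = 1
w_4 = 3
h_4 = 4.5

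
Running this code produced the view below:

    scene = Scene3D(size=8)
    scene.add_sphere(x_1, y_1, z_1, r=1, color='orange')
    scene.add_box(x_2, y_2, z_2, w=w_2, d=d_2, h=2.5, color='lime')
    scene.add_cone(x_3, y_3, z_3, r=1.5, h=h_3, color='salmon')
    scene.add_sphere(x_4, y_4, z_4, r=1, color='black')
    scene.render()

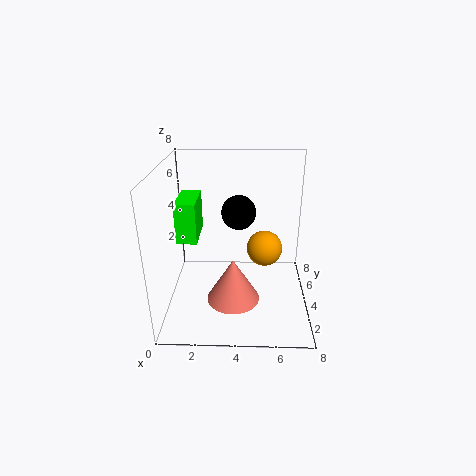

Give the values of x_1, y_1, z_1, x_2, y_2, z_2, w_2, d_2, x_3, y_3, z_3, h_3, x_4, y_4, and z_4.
x_1 = 5.5
y_1 = 4.25
z_1 = 3.25
x_2 = 0.25
y_2 = 5
z_2 = 3
w_2 = 1.25
d_2 = 2.75
x_3 = 3.75
y_3 = 3.25
z_3 = 0.5
h_3 = 2.5
x_4 = 4
y_4 = 5.25
z_4 = 5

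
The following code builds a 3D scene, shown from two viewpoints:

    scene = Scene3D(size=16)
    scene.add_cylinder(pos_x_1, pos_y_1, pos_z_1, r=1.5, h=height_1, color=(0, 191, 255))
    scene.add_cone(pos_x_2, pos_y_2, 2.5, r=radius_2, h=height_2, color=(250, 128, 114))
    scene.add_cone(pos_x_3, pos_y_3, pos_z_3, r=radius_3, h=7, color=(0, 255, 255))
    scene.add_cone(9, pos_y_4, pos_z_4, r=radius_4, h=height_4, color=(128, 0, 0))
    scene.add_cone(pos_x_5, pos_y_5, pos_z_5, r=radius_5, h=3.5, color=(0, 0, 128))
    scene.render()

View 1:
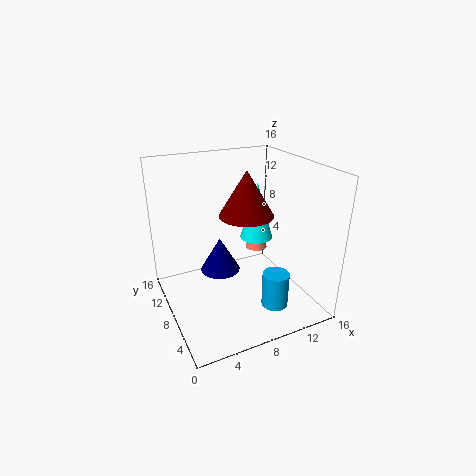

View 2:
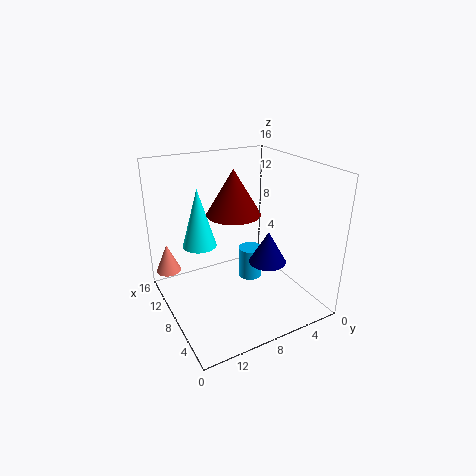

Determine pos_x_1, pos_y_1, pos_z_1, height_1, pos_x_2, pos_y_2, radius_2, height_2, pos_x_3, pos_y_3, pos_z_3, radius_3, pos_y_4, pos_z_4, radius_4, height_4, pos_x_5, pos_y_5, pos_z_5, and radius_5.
pos_x_1 = 11; pos_y_1 = 4.5; pos_z_1 = 0.5; height_1 = 4; pos_x_2 = 14; pos_y_2 = 14.5; radius_2 = 1.5; height_2 = 3.5; pos_x_3 = 12; pos_y_3 = 11; pos_z_3 = 6; radius_3 = 2; pos_y_4 = 8; pos_z_4 = 10.5; radius_4 = 3; height_4 = 5; pos_x_5 = 5; pos_y_5 = 6; pos_z_5 = 6; radius_5 = 2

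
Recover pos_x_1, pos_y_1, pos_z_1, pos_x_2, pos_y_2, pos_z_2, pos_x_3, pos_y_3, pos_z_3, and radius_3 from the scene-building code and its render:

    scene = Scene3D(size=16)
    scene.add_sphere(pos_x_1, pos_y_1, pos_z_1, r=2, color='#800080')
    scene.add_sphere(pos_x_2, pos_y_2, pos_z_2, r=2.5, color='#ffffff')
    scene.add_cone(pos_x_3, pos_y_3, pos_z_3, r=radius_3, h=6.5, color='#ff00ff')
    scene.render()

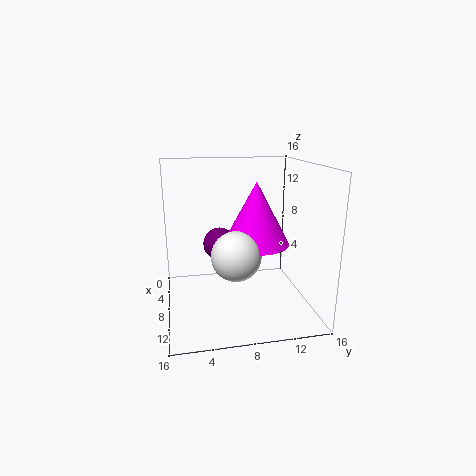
pos_x_1 = 4
pos_y_1 = 6.5
pos_z_1 = 6
pos_x_2 = 12
pos_y_2 = 7
pos_z_2 = 7.5
pos_x_3 = 10
pos_y_3 = 9.5
pos_z_3 = 8
radius_3 = 3.5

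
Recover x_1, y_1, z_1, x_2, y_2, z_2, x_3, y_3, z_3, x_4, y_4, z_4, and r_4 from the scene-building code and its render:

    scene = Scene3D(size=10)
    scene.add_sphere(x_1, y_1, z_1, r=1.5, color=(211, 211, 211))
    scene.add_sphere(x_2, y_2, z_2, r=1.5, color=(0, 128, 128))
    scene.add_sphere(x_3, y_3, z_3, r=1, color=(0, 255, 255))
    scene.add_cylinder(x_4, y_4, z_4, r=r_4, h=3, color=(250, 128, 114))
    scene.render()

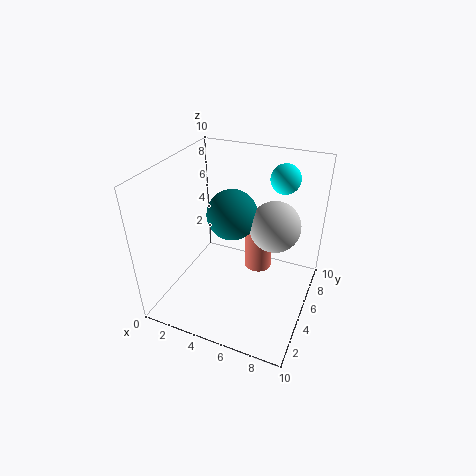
x_1 = 8
y_1 = 3.5
z_1 = 7.5
x_2 = 5.5
y_2 = 3
z_2 = 8
x_3 = 7.5
y_3 = 7
z_3 = 9
x_4 = 6
y_4 = 6.5
z_4 = 2
r_4 = 1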